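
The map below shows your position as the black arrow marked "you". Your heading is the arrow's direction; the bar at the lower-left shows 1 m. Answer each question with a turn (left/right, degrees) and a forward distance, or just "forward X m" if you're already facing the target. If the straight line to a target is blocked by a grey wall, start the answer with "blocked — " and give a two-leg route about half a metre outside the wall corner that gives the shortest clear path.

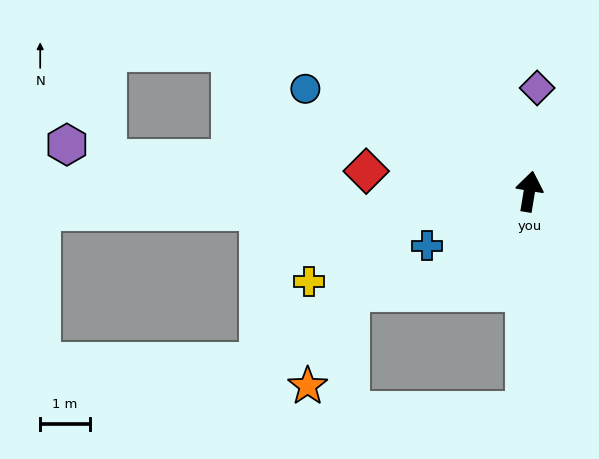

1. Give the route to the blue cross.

turn left 127°, forward 2.3 m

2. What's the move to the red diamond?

turn left 92°, forward 3.3 m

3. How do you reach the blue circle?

turn left 75°, forward 5.0 m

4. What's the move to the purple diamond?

turn left 5°, forward 2.1 m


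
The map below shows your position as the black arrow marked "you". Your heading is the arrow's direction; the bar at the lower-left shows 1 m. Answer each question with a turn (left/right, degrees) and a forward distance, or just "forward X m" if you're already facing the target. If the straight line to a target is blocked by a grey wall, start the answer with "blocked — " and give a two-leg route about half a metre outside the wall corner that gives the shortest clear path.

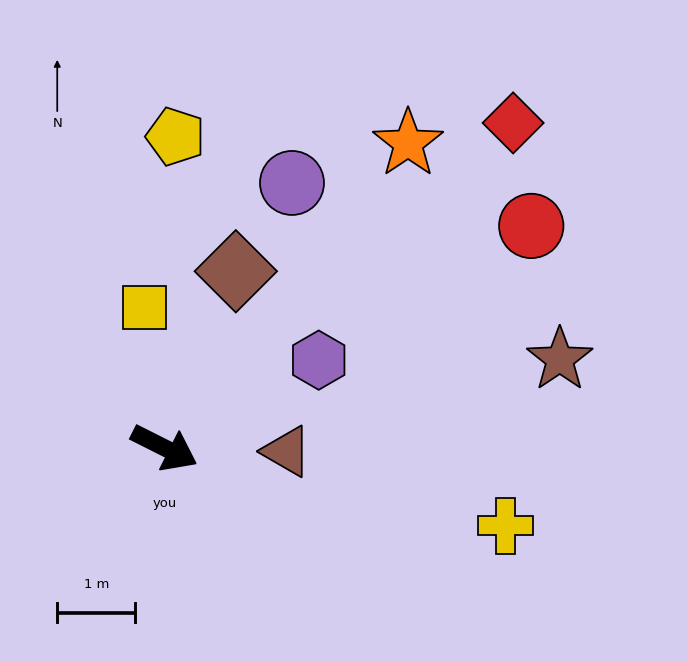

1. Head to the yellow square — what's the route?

turn left 125°, forward 1.8 m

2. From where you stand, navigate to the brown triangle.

turn left 25°, forward 1.6 m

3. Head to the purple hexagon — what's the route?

turn left 56°, forward 2.3 m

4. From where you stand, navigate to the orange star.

turn left 78°, forward 5.0 m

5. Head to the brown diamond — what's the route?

turn left 95°, forward 2.4 m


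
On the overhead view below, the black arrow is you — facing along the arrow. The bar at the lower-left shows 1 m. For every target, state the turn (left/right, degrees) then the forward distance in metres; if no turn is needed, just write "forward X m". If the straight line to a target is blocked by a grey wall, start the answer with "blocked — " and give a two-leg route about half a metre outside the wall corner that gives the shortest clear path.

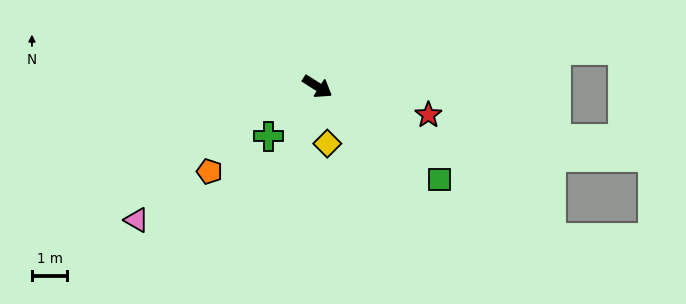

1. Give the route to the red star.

turn left 18°, forward 3.3 m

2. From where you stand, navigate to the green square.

turn right 5°, forward 4.4 m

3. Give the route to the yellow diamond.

turn right 48°, forward 1.6 m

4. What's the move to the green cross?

turn right 102°, forward 2.0 m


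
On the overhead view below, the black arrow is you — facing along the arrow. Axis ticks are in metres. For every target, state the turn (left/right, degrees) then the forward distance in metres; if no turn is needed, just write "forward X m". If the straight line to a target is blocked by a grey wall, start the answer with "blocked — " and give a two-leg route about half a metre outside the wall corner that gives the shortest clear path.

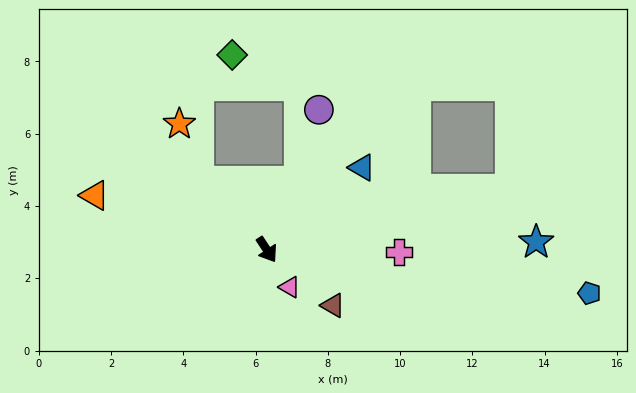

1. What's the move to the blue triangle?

turn left 97°, forward 3.5 m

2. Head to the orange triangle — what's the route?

turn right 141°, forward 5.0 m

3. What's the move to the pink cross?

turn left 56°, forward 3.7 m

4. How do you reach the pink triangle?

forward 1.2 m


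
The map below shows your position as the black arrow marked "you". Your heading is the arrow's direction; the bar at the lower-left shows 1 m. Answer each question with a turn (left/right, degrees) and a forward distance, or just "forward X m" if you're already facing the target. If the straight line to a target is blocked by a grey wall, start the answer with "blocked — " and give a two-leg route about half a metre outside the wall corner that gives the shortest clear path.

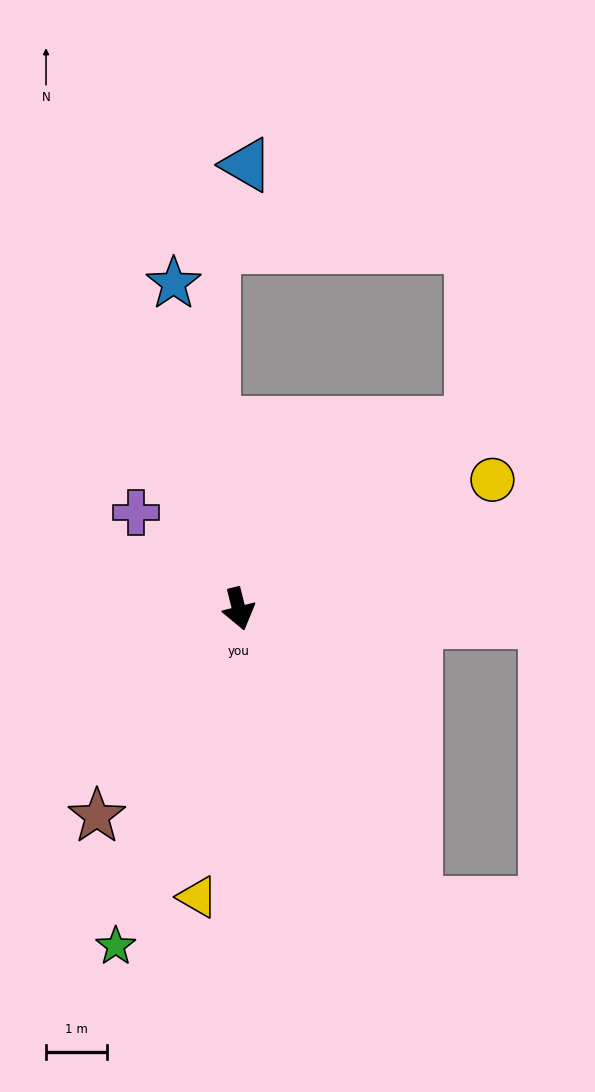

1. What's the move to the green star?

turn right 34°, forward 5.9 m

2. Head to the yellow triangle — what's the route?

turn right 22°, forward 4.8 m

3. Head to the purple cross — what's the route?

turn right 147°, forward 2.3 m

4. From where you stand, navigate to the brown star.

turn right 48°, forward 4.1 m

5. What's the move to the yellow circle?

turn left 103°, forward 4.7 m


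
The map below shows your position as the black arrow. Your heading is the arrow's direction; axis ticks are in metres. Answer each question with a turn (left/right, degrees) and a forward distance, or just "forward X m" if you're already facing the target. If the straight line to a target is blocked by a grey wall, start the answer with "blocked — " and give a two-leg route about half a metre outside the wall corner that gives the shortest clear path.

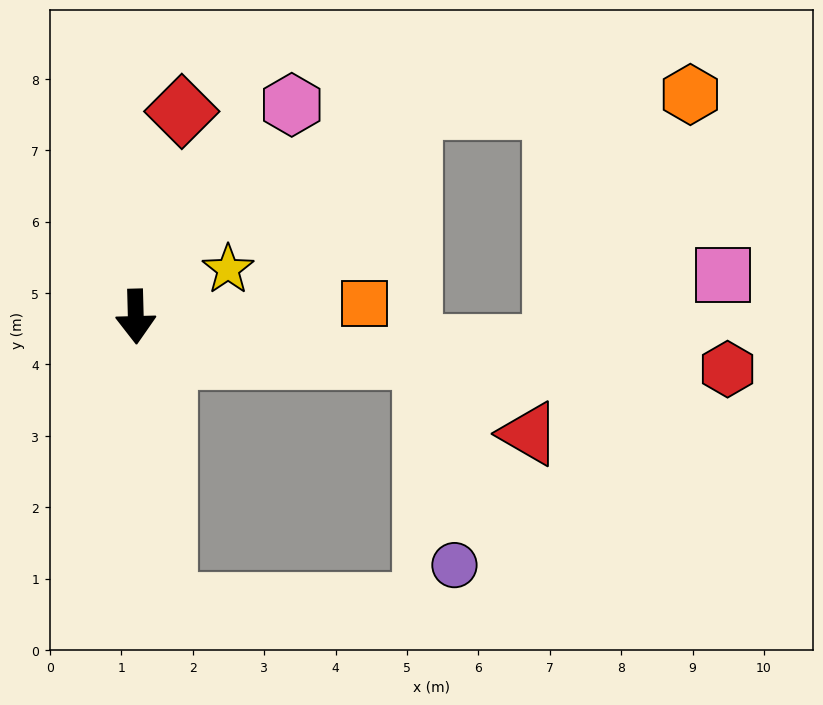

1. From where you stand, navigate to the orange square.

turn left 92°, forward 3.2 m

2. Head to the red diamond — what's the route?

turn left 166°, forward 2.9 m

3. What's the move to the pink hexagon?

turn left 142°, forward 3.7 m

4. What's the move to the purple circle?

blocked — turn left 80°, forward 4.1 m, then turn right 73°, forward 2.9 m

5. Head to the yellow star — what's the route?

turn left 116°, forward 1.5 m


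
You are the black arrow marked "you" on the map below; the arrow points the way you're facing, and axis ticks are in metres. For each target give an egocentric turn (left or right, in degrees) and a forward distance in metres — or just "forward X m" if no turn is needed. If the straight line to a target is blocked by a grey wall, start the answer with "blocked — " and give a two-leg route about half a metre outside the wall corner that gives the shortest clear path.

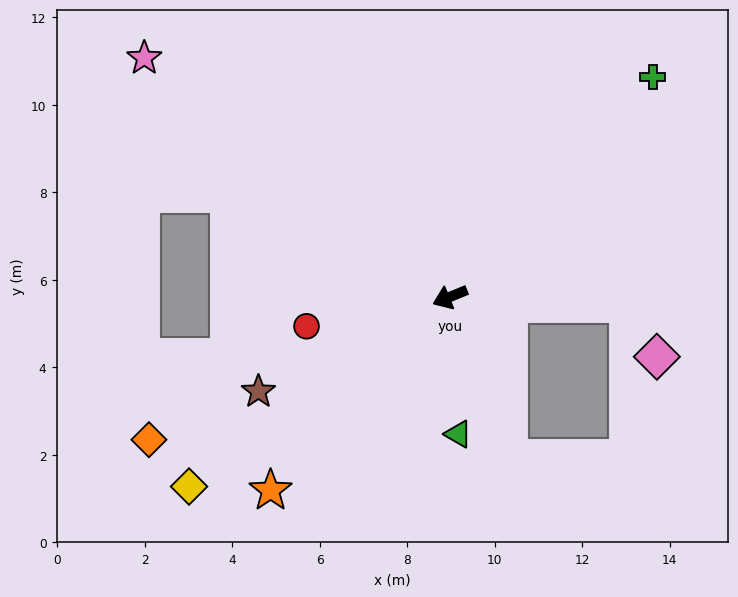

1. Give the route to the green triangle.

turn left 71°, forward 3.1 m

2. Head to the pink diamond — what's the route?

blocked — turn left 155°, forward 4.1 m, then turn right 58°, forward 1.4 m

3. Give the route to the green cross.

turn right 155°, forward 6.8 m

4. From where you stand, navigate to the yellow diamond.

turn left 14°, forward 7.4 m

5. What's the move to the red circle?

turn right 11°, forward 3.3 m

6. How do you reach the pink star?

turn right 60°, forward 8.9 m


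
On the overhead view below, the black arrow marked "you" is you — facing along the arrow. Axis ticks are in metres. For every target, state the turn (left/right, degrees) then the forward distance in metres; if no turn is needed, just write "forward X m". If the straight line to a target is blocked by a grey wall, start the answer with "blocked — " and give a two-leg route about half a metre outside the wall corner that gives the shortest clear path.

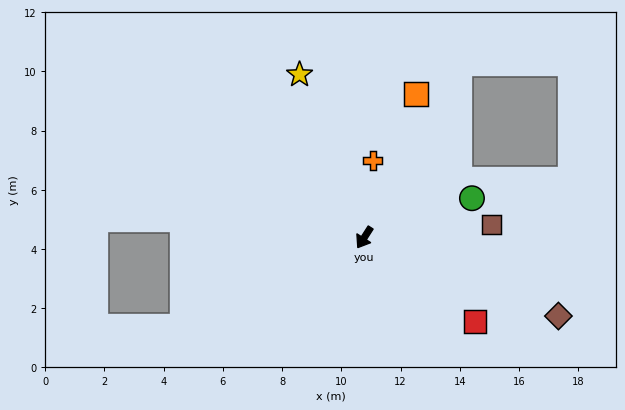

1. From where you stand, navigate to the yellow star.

turn right 126°, forward 5.9 m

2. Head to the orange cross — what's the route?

turn right 154°, forward 2.6 m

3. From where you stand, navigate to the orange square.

turn right 167°, forward 5.2 m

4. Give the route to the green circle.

turn left 143°, forward 3.9 m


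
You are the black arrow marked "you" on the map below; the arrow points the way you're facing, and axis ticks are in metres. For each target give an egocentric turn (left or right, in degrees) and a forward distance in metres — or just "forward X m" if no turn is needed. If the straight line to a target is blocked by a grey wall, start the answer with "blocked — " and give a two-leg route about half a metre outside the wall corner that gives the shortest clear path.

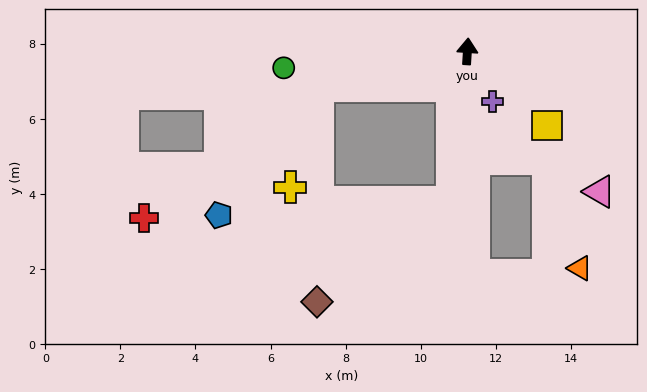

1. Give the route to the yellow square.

turn right 129°, forward 2.9 m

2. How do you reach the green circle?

turn left 99°, forward 4.9 m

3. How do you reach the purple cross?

turn right 150°, forward 1.5 m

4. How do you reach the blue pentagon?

blocked — turn left 107°, forward 4.1 m, then turn left 39°, forward 4.3 m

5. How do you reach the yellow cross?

blocked — turn left 107°, forward 4.1 m, then turn left 61°, forward 2.8 m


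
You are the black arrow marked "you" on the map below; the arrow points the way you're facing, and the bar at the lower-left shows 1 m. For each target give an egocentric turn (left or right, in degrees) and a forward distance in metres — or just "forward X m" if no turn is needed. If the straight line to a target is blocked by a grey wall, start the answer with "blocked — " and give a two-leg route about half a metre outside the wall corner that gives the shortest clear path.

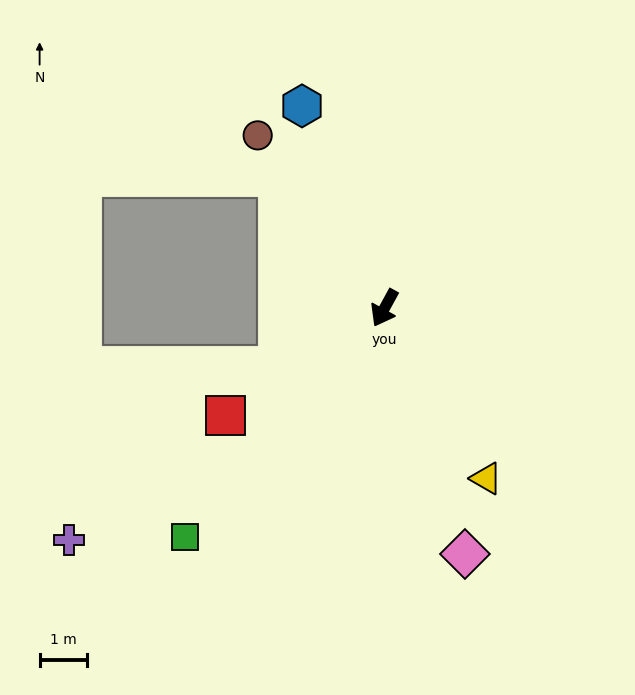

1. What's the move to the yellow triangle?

turn left 60°, forward 4.2 m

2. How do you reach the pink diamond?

turn left 47°, forward 5.4 m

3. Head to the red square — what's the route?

turn right 27°, forward 4.0 m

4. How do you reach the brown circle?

turn right 115°, forward 4.5 m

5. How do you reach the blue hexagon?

turn right 129°, forward 4.6 m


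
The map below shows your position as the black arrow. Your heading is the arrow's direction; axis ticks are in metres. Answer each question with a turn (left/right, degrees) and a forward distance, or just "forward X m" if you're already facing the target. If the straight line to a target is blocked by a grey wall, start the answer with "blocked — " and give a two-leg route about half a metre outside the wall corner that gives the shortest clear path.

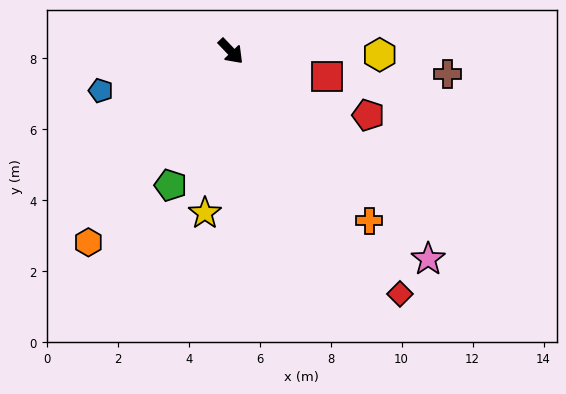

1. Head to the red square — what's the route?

turn left 32°, forward 2.8 m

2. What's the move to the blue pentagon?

turn right 117°, forward 3.8 m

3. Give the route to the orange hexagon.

turn right 80°, forward 6.7 m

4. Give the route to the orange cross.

turn right 4°, forward 6.2 m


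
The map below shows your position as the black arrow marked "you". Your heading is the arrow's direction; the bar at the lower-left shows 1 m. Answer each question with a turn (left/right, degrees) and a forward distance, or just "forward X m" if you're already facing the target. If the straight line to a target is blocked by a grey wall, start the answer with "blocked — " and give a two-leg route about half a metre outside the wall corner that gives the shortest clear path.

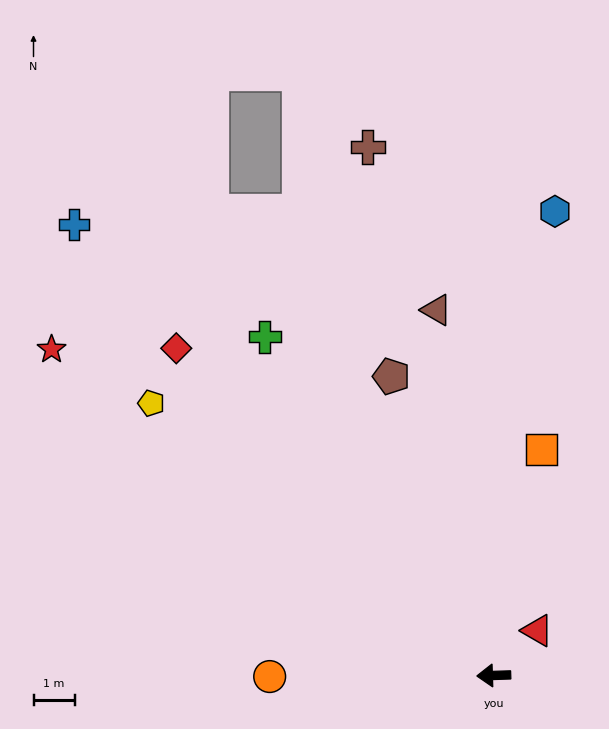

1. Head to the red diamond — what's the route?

turn right 48°, forward 11.1 m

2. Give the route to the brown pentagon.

turn right 73°, forward 7.7 m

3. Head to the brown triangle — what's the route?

turn right 83°, forward 9.0 m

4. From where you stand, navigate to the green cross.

turn right 58°, forward 10.0 m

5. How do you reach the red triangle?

turn right 136°, forward 1.5 m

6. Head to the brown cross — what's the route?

turn right 78°, forward 13.2 m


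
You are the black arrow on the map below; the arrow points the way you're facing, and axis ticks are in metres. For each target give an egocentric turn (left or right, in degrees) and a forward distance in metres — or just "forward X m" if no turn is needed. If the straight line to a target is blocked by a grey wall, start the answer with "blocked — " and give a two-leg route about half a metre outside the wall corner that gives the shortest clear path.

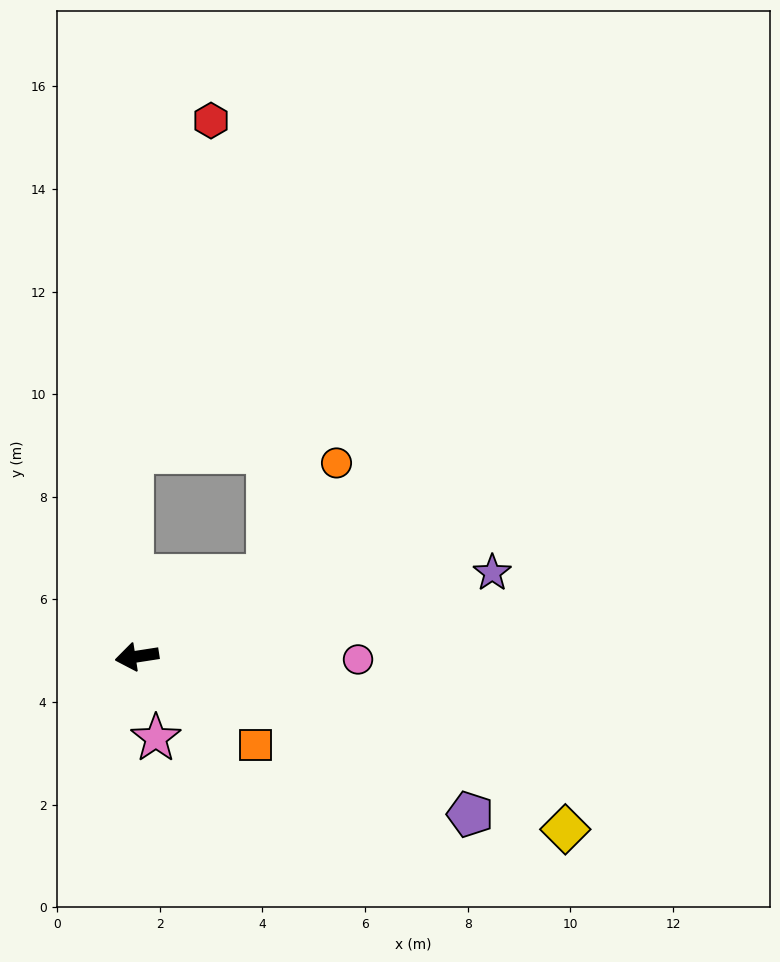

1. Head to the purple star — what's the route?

turn right 176°, forward 7.1 m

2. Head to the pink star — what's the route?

turn left 94°, forward 1.6 m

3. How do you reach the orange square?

turn left 135°, forward 2.9 m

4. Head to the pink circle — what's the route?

turn left 170°, forward 4.3 m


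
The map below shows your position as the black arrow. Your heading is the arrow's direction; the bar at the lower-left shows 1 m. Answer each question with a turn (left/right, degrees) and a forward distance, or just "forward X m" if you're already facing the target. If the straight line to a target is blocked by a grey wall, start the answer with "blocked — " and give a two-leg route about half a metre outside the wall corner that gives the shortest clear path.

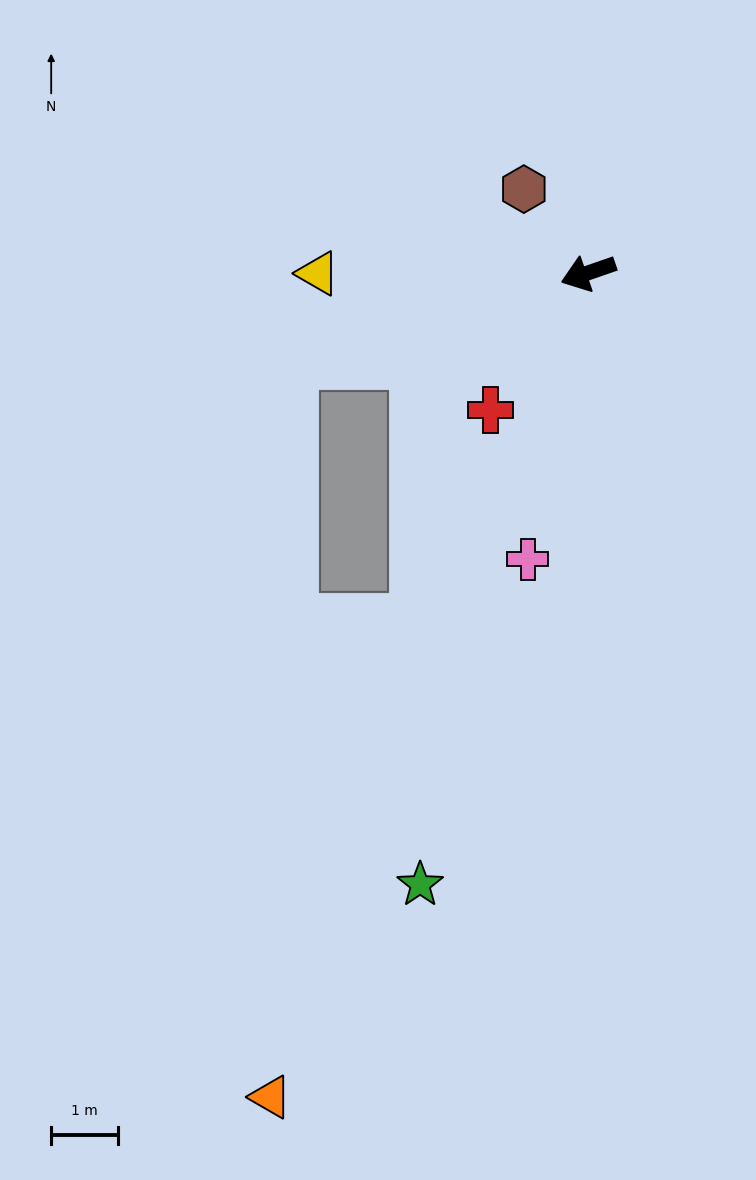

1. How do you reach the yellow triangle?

turn right 19°, forward 4.0 m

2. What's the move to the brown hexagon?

turn right 72°, forward 1.6 m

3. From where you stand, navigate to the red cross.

turn left 35°, forward 2.5 m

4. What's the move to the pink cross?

turn left 59°, forward 4.4 m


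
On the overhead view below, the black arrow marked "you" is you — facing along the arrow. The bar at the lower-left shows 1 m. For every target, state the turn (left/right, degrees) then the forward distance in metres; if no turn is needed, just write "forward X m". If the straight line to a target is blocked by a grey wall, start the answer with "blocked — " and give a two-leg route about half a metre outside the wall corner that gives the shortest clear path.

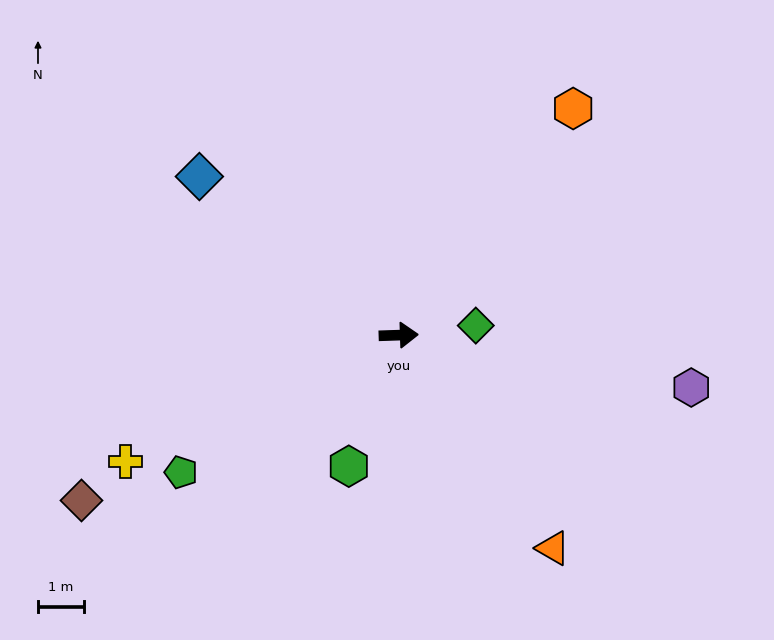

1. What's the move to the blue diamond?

turn left 140°, forward 5.6 m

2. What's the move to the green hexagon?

turn right 113°, forward 3.1 m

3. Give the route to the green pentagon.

turn right 150°, forward 5.6 m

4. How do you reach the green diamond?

turn left 5°, forward 1.7 m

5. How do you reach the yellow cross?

turn right 157°, forward 6.6 m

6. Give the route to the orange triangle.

turn right 56°, forward 5.7 m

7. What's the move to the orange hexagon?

turn left 51°, forward 6.2 m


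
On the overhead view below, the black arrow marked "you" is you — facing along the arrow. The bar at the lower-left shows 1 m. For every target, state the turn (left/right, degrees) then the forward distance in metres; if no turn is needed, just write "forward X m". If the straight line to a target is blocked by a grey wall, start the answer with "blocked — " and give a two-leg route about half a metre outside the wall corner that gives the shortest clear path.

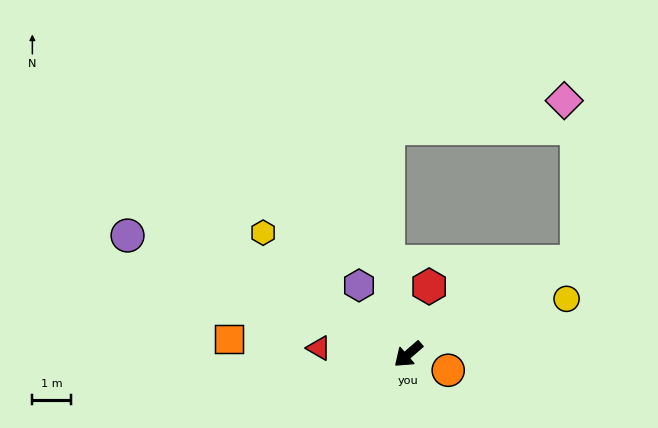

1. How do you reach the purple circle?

turn right 64°, forward 7.8 m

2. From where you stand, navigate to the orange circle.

turn left 117°, forward 1.1 m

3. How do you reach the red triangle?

turn right 45°, forward 2.3 m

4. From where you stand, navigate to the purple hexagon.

turn right 95°, forward 2.2 m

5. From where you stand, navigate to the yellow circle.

turn left 158°, forward 4.3 m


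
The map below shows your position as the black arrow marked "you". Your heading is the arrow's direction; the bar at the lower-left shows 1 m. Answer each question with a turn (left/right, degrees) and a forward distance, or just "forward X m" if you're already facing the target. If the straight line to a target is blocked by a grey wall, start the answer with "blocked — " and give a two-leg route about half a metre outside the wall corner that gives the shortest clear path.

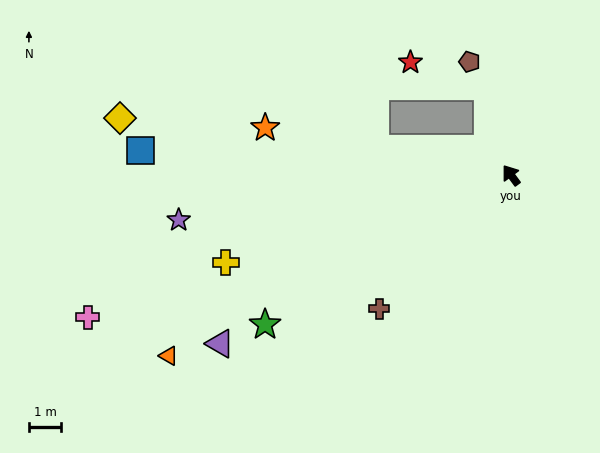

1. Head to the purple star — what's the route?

turn left 61°, forward 10.4 m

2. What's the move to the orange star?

turn left 43°, forward 7.8 m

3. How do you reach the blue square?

turn left 50°, forward 11.5 m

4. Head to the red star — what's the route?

blocked — turn right 21°, forward 2.8 m, then turn left 57°, forward 2.5 m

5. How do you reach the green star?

turn left 85°, forward 8.9 m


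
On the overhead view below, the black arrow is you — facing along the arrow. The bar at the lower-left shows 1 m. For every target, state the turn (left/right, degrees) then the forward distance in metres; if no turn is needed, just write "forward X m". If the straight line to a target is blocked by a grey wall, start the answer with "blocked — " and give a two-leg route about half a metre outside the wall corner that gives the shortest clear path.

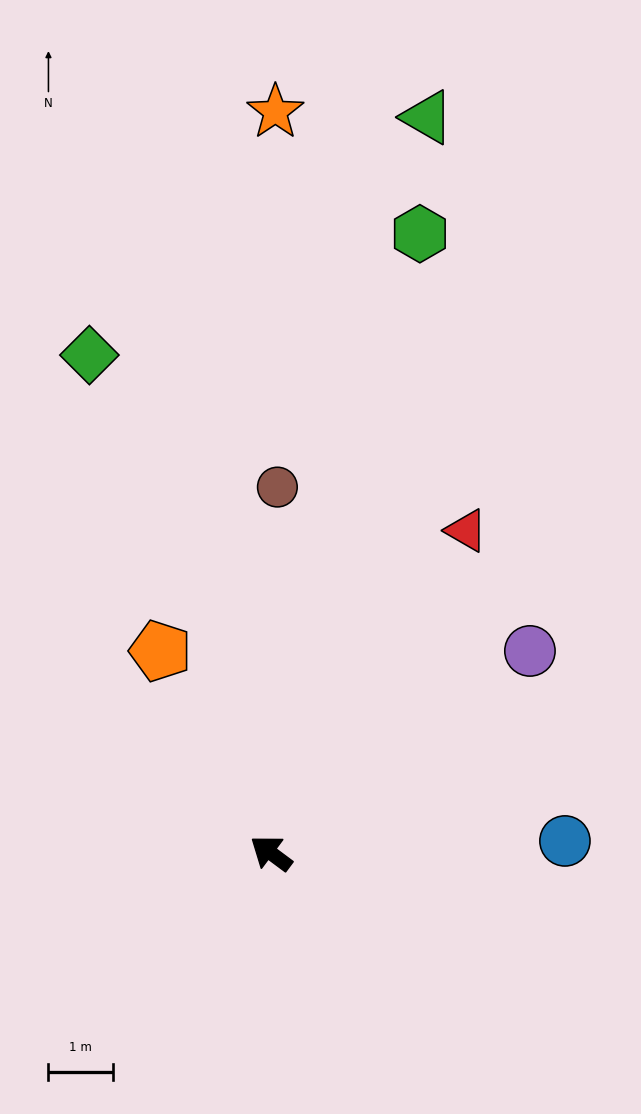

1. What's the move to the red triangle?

turn right 85°, forward 5.8 m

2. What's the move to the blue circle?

turn right 141°, forward 4.5 m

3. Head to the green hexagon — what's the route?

turn right 67°, forward 9.8 m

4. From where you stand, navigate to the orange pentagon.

turn right 25°, forward 3.5 m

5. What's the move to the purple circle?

turn right 105°, forward 5.1 m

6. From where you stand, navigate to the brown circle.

turn right 54°, forward 5.6 m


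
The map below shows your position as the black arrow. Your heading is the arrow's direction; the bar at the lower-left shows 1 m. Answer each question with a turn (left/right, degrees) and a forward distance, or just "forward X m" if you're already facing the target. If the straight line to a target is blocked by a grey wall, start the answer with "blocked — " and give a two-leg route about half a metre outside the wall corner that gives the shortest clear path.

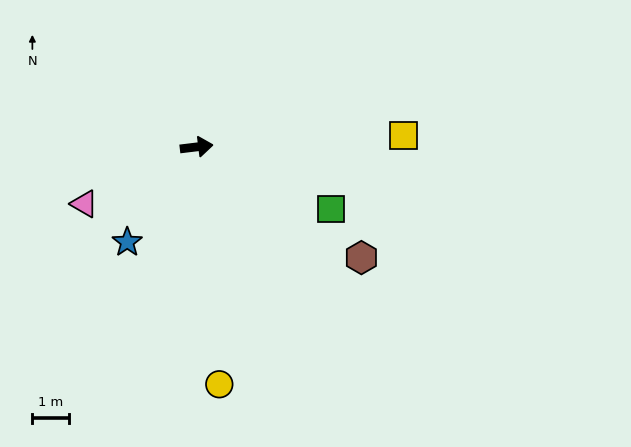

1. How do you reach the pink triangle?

turn right 160°, forward 3.4 m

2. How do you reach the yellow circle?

turn right 91°, forward 6.5 m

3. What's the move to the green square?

turn right 32°, forward 4.0 m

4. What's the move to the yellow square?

turn right 4°, forward 5.6 m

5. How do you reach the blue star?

turn right 133°, forward 3.2 m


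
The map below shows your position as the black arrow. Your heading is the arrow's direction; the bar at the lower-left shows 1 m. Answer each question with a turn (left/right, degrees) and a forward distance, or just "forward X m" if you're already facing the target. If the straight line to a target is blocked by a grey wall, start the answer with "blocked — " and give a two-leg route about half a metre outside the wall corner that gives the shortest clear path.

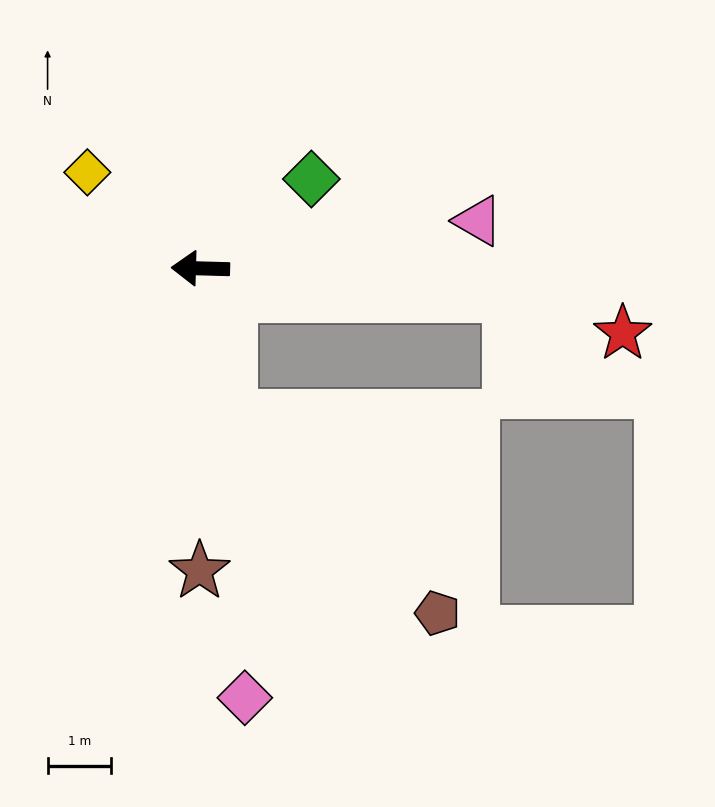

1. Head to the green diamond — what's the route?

turn right 140°, forward 2.3 m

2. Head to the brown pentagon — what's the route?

blocked — turn left 103°, forward 2.4 m, then turn left 35°, forward 4.5 m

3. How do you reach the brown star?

turn left 91°, forward 4.8 m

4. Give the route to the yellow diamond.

turn right 39°, forward 2.3 m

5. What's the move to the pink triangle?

turn right 169°, forward 4.4 m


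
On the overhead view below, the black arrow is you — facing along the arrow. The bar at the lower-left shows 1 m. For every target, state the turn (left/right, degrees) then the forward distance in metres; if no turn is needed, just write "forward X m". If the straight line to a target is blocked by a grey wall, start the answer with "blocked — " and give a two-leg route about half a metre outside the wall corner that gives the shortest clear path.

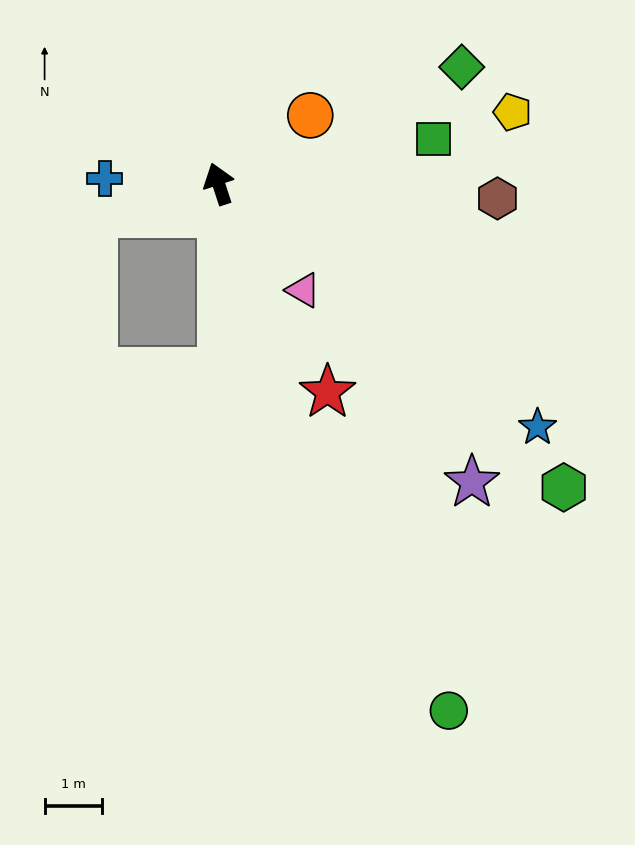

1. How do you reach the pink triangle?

turn right 160°, forward 2.4 m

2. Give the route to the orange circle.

turn right 71°, forward 2.0 m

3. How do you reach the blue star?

turn right 145°, forward 7.0 m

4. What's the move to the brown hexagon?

turn right 111°, forward 4.9 m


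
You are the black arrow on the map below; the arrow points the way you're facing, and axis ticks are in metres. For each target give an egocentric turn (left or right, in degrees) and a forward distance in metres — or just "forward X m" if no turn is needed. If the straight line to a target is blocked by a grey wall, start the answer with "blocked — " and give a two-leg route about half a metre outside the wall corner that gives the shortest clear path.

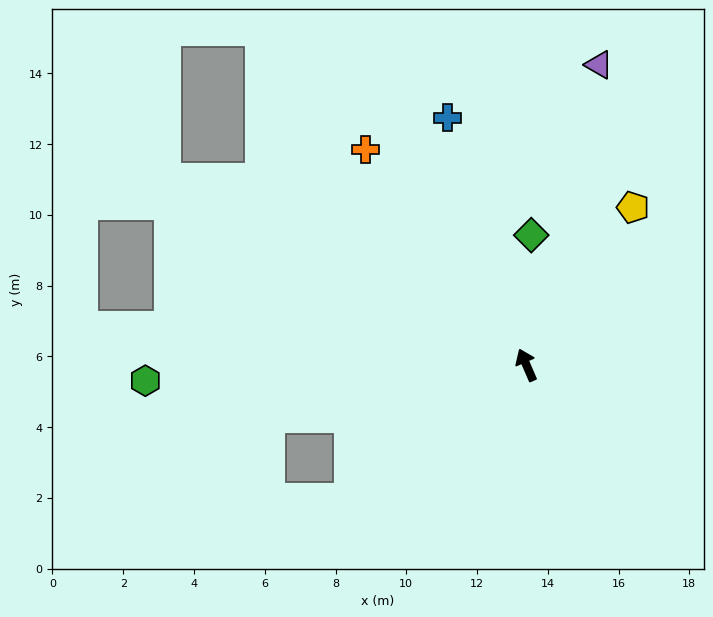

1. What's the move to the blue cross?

turn right 6°, forward 7.3 m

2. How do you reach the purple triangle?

turn right 37°, forward 8.7 m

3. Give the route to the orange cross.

turn left 13°, forward 7.6 m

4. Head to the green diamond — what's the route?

turn right 26°, forward 3.7 m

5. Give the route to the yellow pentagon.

turn right 58°, forward 5.4 m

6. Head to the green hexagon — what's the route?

turn left 69°, forward 10.8 m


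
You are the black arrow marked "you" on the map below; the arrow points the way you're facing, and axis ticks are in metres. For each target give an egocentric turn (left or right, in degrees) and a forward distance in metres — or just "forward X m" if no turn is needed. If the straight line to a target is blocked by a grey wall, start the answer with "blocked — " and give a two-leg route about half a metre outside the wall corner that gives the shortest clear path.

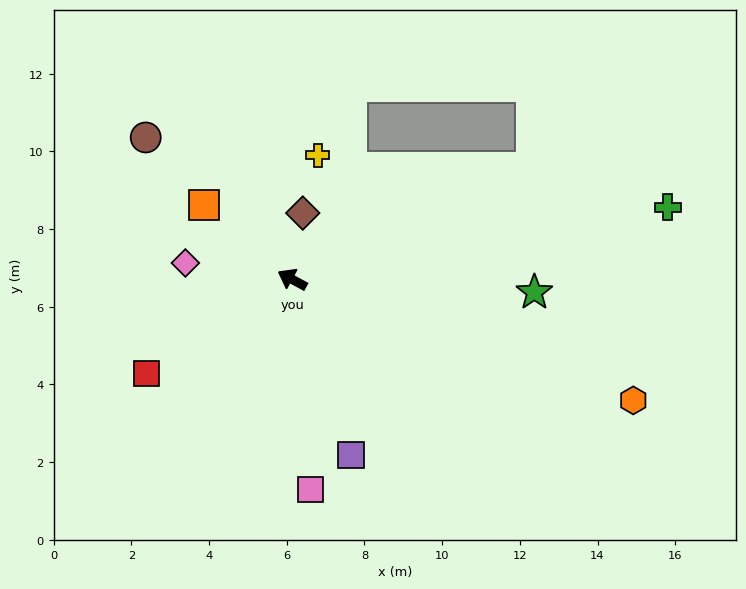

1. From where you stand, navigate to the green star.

turn right 155°, forward 6.2 m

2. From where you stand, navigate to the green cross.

turn right 141°, forward 9.8 m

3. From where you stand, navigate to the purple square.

turn left 137°, forward 4.8 m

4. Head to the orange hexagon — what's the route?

turn right 171°, forward 9.3 m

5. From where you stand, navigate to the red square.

turn left 61°, forward 4.5 m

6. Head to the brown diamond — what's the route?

turn right 71°, forward 1.7 m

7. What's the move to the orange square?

turn right 12°, forward 3.0 m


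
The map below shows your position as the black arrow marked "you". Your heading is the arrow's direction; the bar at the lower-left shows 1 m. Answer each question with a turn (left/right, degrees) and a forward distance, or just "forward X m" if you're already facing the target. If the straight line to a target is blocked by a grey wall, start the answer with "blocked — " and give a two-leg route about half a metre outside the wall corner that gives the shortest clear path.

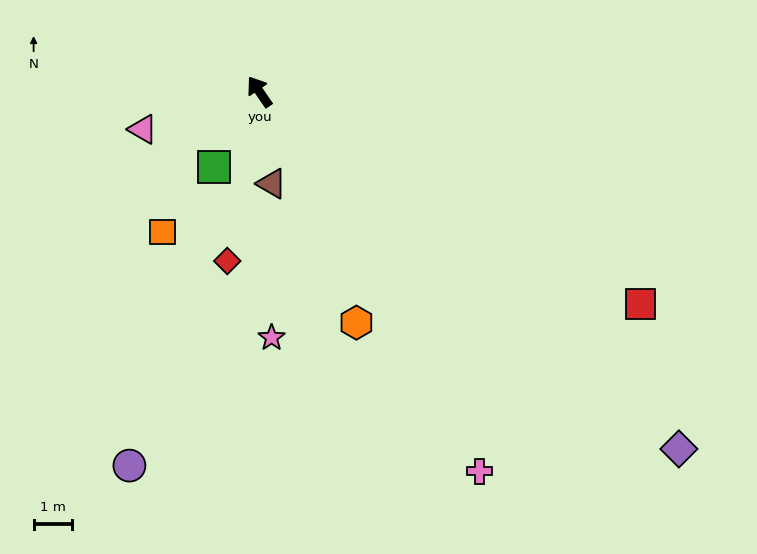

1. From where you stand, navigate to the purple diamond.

turn right 165°, forward 14.4 m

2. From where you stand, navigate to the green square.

turn left 114°, forward 2.3 m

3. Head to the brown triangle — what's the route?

turn left 153°, forward 2.4 m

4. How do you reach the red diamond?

turn left 135°, forward 4.5 m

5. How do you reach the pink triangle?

turn left 73°, forward 3.2 m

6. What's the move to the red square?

turn right 154°, forward 11.4 m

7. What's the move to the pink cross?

turn left 176°, forward 11.5 m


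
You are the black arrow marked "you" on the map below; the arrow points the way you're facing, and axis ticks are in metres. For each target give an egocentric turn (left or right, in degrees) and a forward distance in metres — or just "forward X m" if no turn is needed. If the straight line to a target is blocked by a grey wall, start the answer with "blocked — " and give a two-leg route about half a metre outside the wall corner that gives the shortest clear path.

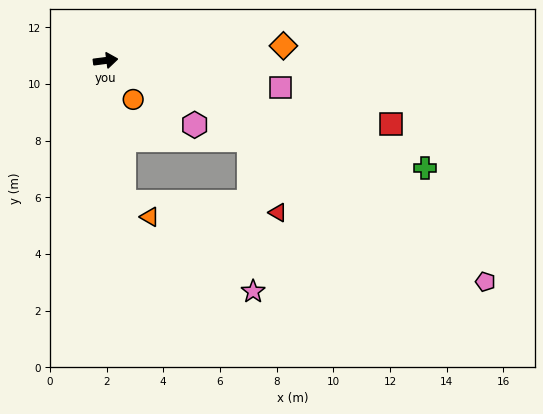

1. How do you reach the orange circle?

turn right 62°, forward 1.7 m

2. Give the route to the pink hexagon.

turn right 43°, forward 3.9 m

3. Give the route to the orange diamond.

turn right 3°, forward 6.3 m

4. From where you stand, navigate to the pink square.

turn right 16°, forward 6.2 m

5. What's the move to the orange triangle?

blocked — turn right 90°, forward 5.0 m, then turn left 53°, forward 1.0 m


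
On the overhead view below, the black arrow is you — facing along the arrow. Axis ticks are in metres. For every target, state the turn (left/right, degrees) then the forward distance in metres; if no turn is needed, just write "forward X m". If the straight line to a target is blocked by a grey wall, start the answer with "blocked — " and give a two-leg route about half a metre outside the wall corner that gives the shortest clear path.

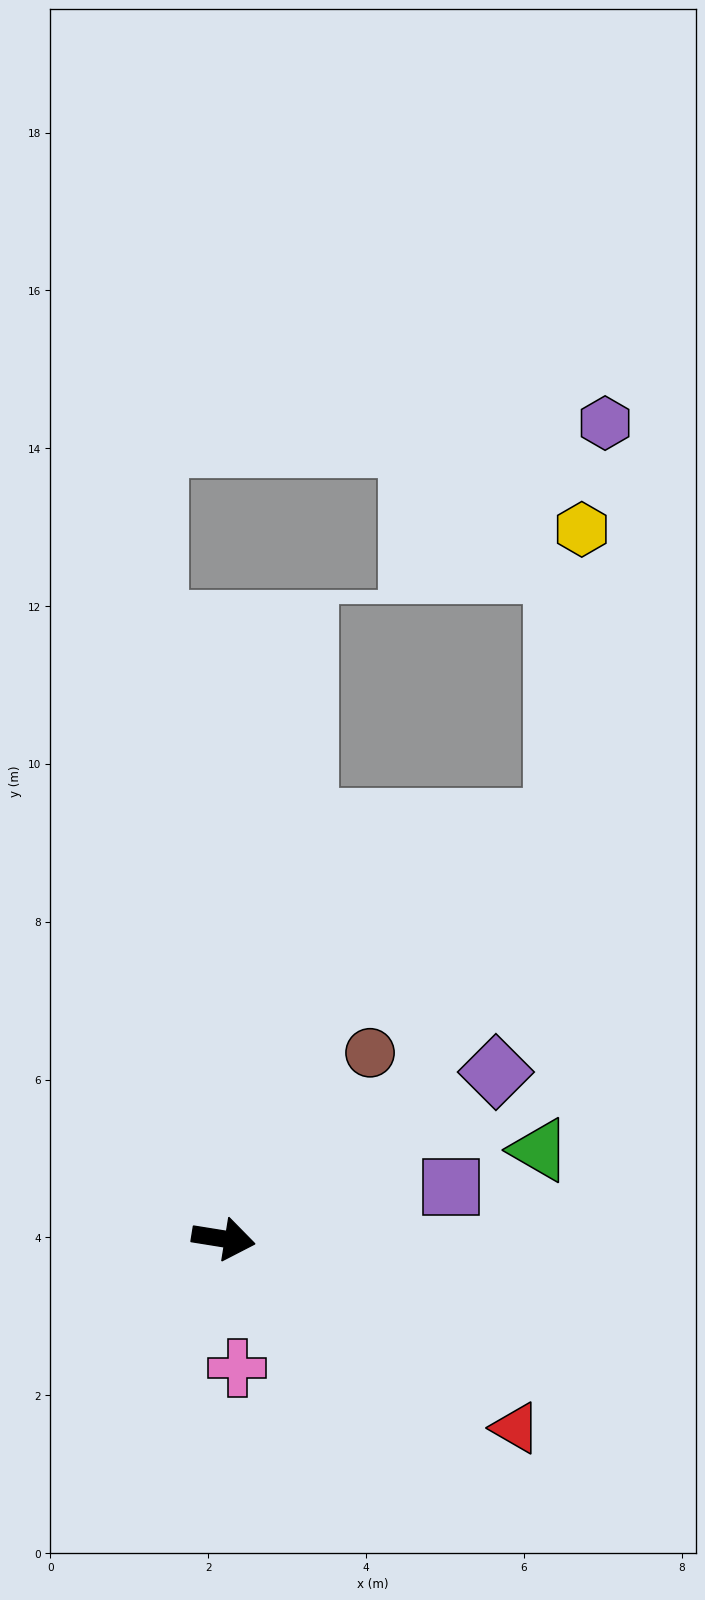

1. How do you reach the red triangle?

turn right 24°, forward 4.4 m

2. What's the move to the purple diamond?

turn left 41°, forward 4.0 m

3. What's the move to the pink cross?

turn right 75°, forward 1.6 m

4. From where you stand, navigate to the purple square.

turn left 22°, forward 3.0 m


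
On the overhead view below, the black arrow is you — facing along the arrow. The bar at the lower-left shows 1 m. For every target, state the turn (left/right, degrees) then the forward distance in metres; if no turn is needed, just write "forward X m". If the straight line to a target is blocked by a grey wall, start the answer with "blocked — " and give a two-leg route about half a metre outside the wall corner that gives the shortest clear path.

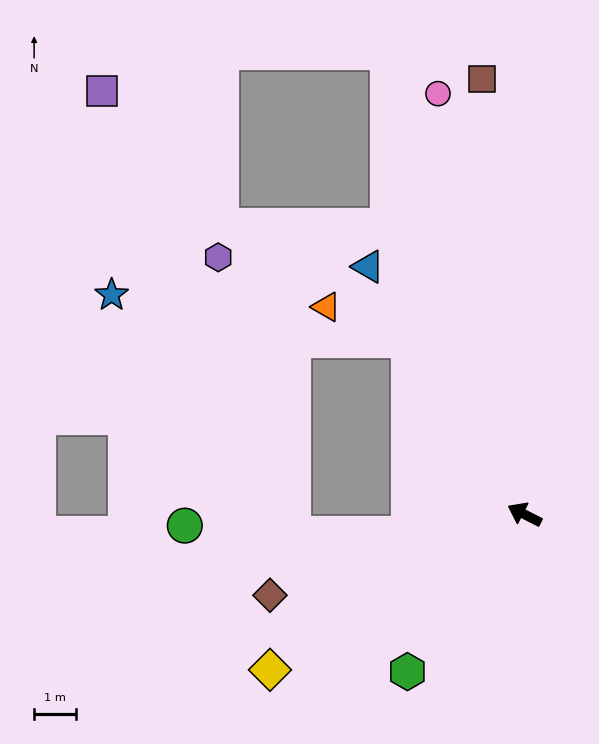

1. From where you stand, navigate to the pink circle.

turn right 51°, forward 10.3 m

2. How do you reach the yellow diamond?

turn left 58°, forward 7.2 m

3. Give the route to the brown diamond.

turn left 45°, forward 6.4 m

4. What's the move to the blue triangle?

turn right 31°, forward 7.0 m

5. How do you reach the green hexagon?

turn left 80°, forward 4.7 m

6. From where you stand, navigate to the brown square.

turn right 57°, forward 10.5 m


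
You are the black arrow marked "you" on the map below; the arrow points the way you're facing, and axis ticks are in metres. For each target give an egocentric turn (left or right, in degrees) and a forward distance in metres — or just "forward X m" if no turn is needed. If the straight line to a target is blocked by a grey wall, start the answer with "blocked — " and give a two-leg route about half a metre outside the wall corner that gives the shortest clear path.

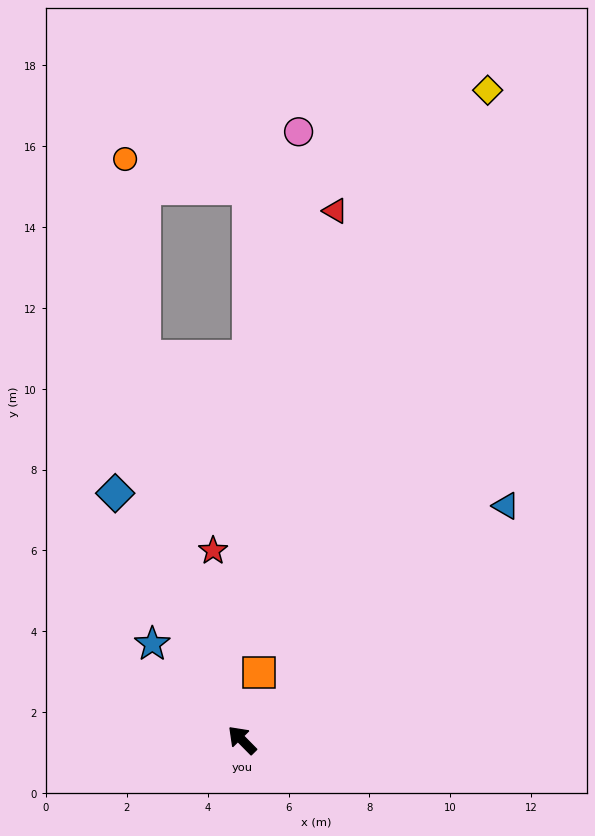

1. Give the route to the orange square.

turn right 59°, forward 1.7 m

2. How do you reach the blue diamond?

turn right 17°, forward 6.9 m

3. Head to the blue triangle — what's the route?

turn right 93°, forward 8.7 m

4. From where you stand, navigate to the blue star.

forward 3.3 m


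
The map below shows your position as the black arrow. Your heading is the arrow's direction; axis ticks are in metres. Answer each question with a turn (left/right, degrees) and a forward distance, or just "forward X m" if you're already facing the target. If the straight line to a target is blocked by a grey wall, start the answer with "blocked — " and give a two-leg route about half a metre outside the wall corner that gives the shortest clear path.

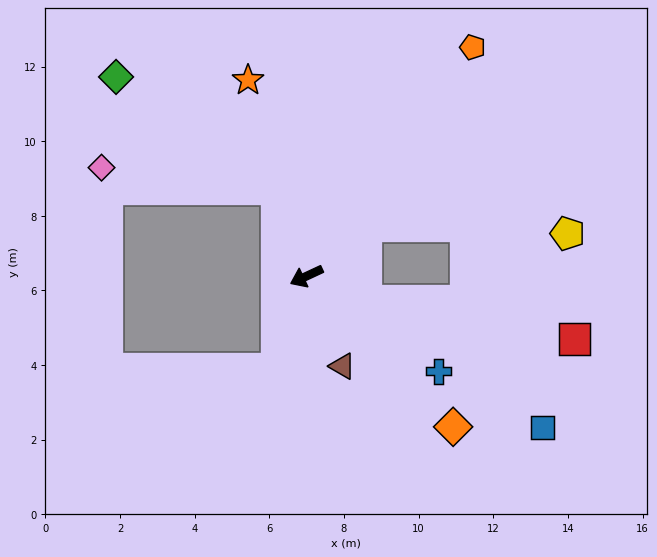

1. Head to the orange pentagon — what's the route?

turn right 151°, forward 7.6 m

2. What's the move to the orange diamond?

turn left 109°, forward 5.6 m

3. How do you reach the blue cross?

turn left 119°, forward 4.4 m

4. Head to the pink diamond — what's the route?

blocked — turn right 96°, forward 2.5 m, then turn left 64°, forward 4.7 m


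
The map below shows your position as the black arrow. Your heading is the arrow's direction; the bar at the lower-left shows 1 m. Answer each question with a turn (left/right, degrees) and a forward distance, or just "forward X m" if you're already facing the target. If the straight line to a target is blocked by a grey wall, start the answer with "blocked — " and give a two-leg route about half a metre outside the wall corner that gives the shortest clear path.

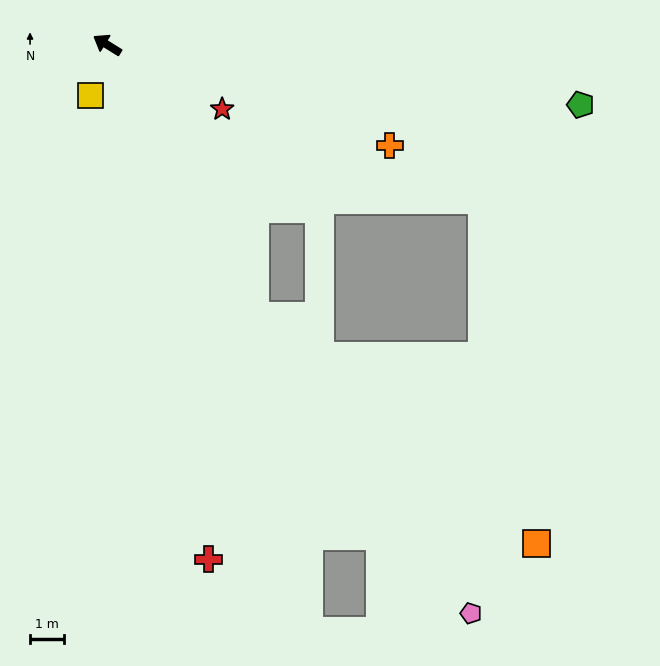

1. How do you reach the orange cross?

turn right 168°, forward 9.0 m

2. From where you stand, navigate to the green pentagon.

turn right 155°, forward 14.2 m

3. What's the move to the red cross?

turn left 133°, forward 15.6 m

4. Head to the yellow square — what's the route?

turn left 103°, forward 1.6 m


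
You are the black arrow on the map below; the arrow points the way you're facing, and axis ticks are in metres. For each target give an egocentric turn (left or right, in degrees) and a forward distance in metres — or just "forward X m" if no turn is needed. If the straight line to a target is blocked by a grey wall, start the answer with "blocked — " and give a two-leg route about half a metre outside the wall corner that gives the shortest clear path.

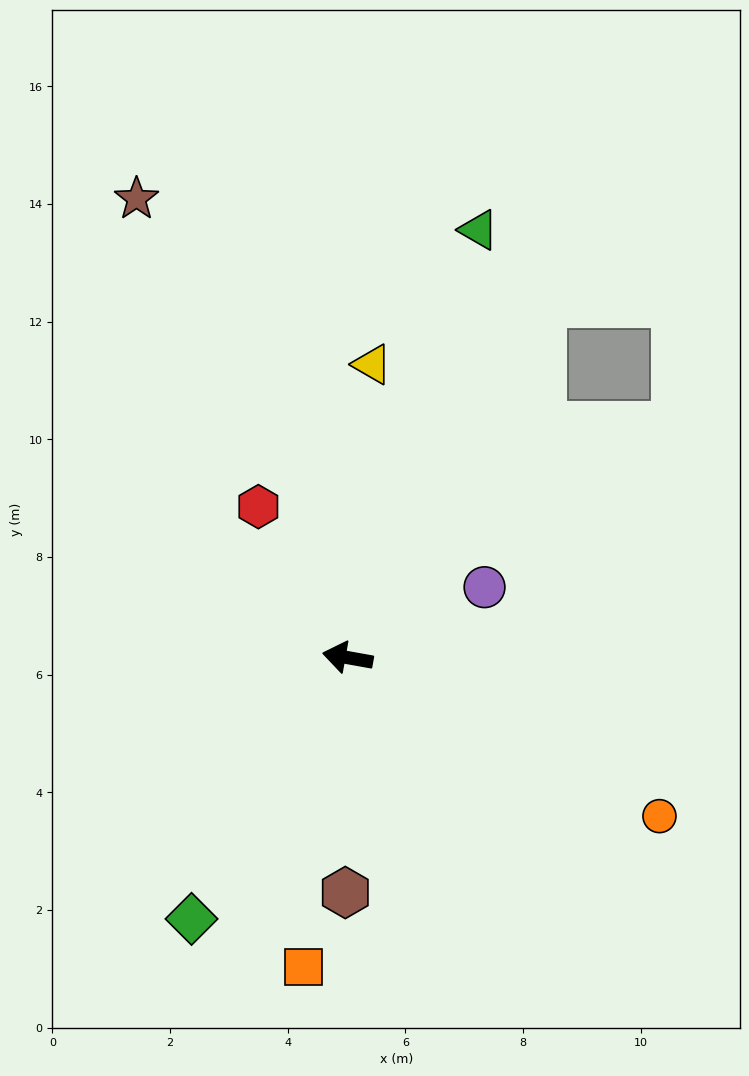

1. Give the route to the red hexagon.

turn right 49°, forward 3.0 m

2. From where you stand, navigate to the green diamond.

turn left 69°, forward 5.2 m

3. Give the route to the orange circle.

turn left 163°, forward 5.9 m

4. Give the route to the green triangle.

turn right 97°, forward 7.6 m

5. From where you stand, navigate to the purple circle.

turn right 143°, forward 2.6 m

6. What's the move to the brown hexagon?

turn left 100°, forward 4.0 m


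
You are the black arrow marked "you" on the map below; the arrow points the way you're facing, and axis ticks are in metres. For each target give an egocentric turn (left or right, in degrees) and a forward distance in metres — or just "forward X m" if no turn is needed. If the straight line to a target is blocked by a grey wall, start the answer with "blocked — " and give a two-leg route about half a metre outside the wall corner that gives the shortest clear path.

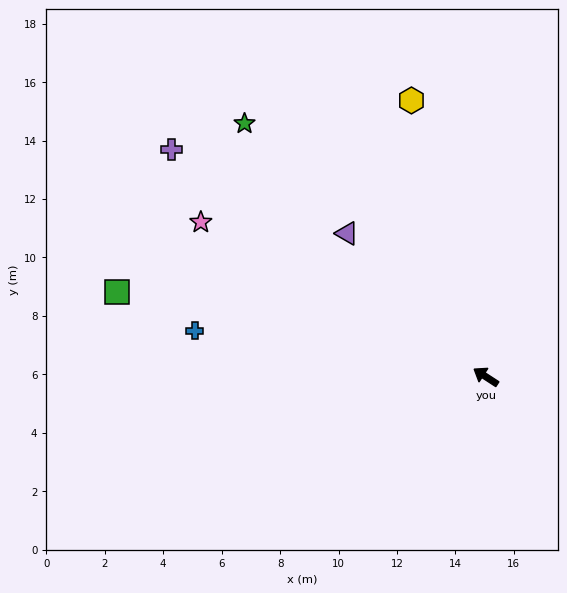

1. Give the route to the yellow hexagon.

turn right 42°, forward 9.8 m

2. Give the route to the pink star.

turn left 5°, forward 11.1 m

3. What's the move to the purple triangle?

turn right 13°, forward 6.8 m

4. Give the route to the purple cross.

turn right 3°, forward 13.3 m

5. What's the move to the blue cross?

turn left 24°, forward 10.1 m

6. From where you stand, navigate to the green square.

turn left 20°, forward 12.9 m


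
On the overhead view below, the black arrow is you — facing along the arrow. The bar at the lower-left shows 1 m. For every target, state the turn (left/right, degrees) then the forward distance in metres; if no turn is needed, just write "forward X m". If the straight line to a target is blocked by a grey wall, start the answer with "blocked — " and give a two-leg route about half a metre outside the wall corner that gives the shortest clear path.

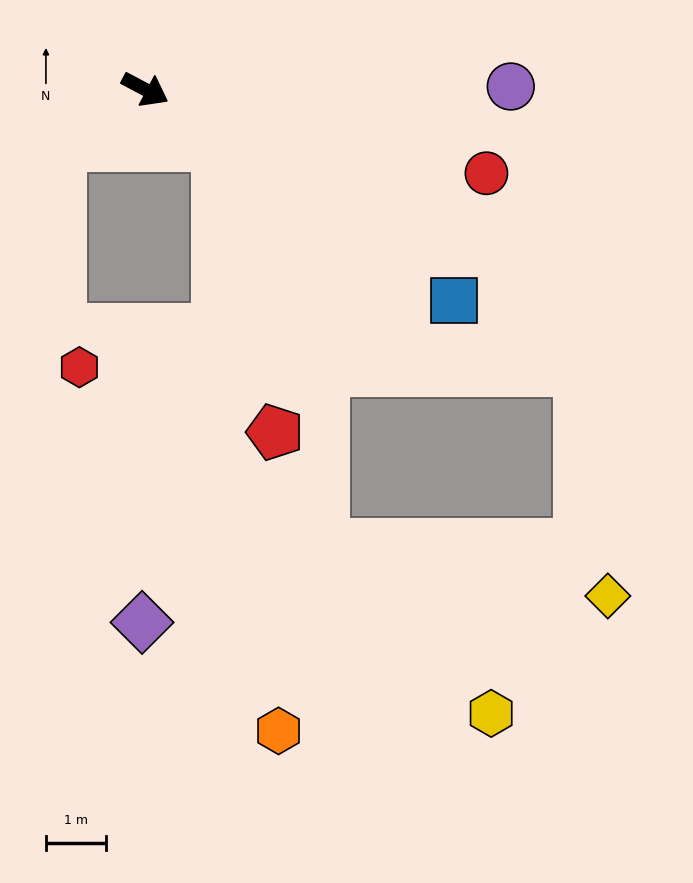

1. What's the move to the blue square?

turn right 6°, forward 6.2 m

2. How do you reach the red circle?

turn left 14°, forward 5.9 m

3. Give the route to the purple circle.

turn left 28°, forward 6.1 m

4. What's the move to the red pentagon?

blocked — turn right 10°, forward 1.5 m, then turn right 41°, forward 4.9 m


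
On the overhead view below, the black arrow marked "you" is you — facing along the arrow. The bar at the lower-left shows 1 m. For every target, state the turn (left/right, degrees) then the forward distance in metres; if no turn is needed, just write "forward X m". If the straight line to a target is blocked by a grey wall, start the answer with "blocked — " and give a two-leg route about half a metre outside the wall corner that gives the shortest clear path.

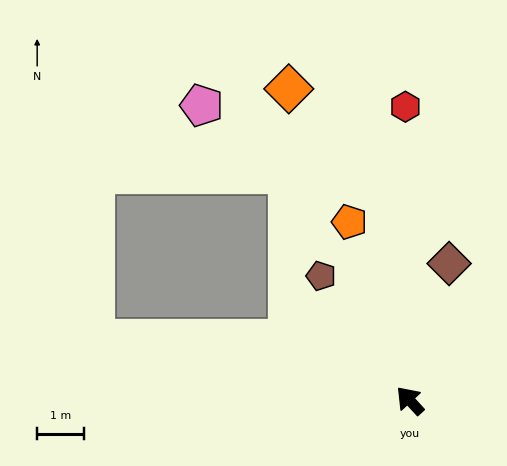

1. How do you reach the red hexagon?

turn right 42°, forward 6.2 m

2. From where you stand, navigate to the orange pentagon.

turn right 24°, forward 4.0 m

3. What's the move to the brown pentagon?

turn right 7°, forward 3.2 m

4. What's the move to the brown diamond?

turn right 59°, forward 3.0 m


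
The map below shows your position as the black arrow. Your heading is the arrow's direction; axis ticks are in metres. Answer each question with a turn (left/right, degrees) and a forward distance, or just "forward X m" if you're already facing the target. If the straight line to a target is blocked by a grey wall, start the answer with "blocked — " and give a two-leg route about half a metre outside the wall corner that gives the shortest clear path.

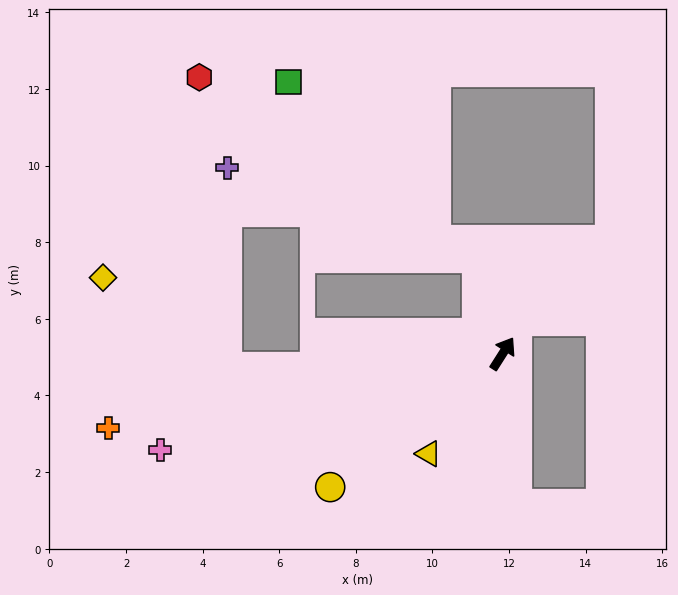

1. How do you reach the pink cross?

turn left 138°, forward 9.3 m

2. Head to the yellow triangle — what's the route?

turn left 176°, forward 3.3 m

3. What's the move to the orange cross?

turn left 133°, forward 10.5 m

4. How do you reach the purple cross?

blocked — turn left 47°, forward 2.6 m, then turn left 56°, forward 6.9 m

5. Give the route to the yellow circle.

turn left 160°, forward 5.7 m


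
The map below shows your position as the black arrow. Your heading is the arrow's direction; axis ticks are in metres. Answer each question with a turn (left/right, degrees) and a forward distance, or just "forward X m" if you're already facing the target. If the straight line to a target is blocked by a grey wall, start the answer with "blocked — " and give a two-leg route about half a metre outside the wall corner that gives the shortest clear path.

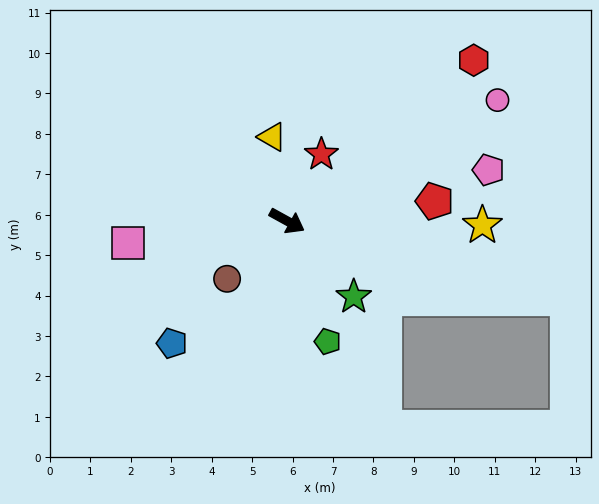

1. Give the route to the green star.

turn right 20°, forward 2.5 m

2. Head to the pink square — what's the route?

turn right 143°, forward 4.0 m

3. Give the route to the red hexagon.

turn left 70°, forward 6.1 m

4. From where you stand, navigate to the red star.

turn left 92°, forward 1.9 m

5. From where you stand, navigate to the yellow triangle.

turn left 129°, forward 2.1 m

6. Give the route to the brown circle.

turn right 107°, forward 2.1 m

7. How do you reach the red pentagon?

turn left 36°, forward 3.7 m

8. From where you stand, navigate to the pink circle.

turn left 59°, forward 6.0 m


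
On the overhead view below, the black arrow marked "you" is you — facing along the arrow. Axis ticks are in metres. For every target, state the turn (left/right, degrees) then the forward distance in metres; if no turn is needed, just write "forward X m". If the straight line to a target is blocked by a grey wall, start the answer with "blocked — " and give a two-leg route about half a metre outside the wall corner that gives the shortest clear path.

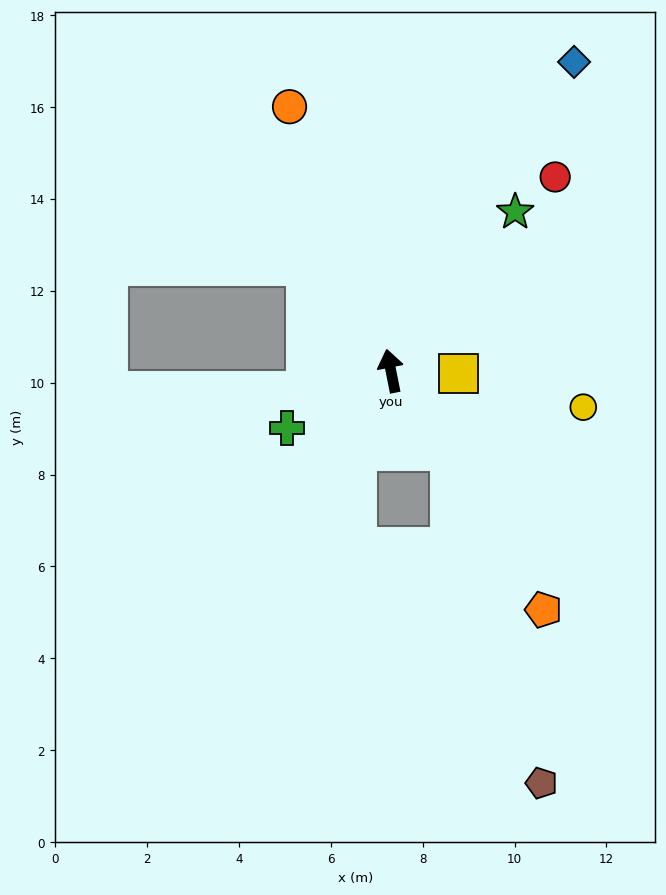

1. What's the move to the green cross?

turn left 108°, forward 2.6 m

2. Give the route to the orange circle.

turn left 10°, forward 6.2 m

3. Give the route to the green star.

turn right 49°, forward 4.4 m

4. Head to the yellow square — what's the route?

turn right 104°, forward 1.5 m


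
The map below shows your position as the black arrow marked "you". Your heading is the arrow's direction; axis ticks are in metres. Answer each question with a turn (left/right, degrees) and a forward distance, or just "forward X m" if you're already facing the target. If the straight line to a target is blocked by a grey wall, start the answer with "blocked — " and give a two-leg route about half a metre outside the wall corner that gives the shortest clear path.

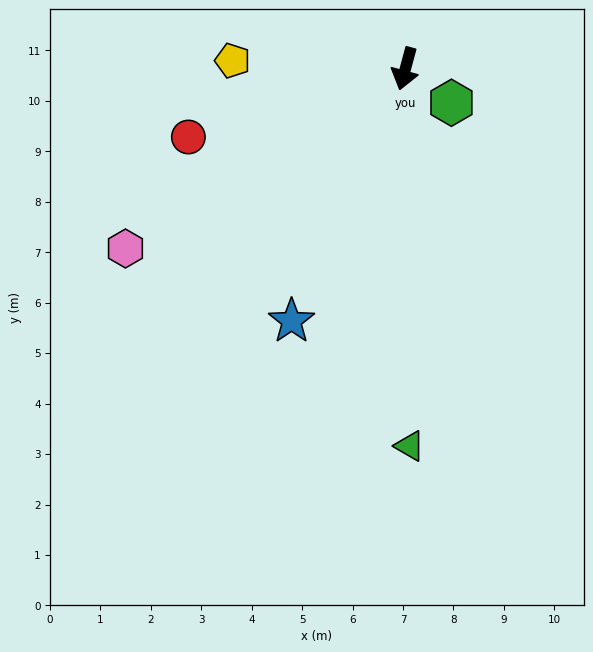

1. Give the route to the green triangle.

turn left 16°, forward 7.5 m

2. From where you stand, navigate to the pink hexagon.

turn right 42°, forward 6.6 m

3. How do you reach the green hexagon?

turn left 69°, forward 1.1 m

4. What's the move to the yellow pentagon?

turn right 78°, forward 3.4 m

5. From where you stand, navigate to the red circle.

turn right 57°, forward 4.5 m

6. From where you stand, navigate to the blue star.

turn right 9°, forward 5.5 m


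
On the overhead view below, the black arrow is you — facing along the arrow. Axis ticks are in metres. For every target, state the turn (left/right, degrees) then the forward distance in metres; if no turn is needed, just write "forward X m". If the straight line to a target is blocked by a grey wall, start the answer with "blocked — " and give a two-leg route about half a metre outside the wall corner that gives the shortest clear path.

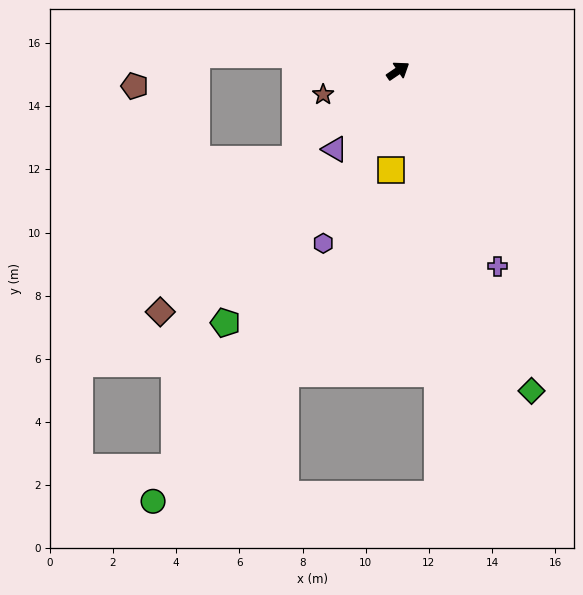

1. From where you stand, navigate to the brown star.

turn left 163°, forward 2.5 m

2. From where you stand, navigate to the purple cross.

turn right 97°, forward 6.9 m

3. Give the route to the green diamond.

turn right 102°, forward 11.0 m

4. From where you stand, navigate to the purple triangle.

turn right 163°, forward 3.2 m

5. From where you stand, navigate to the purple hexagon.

turn right 148°, forward 6.0 m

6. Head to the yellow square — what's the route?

turn right 128°, forward 3.2 m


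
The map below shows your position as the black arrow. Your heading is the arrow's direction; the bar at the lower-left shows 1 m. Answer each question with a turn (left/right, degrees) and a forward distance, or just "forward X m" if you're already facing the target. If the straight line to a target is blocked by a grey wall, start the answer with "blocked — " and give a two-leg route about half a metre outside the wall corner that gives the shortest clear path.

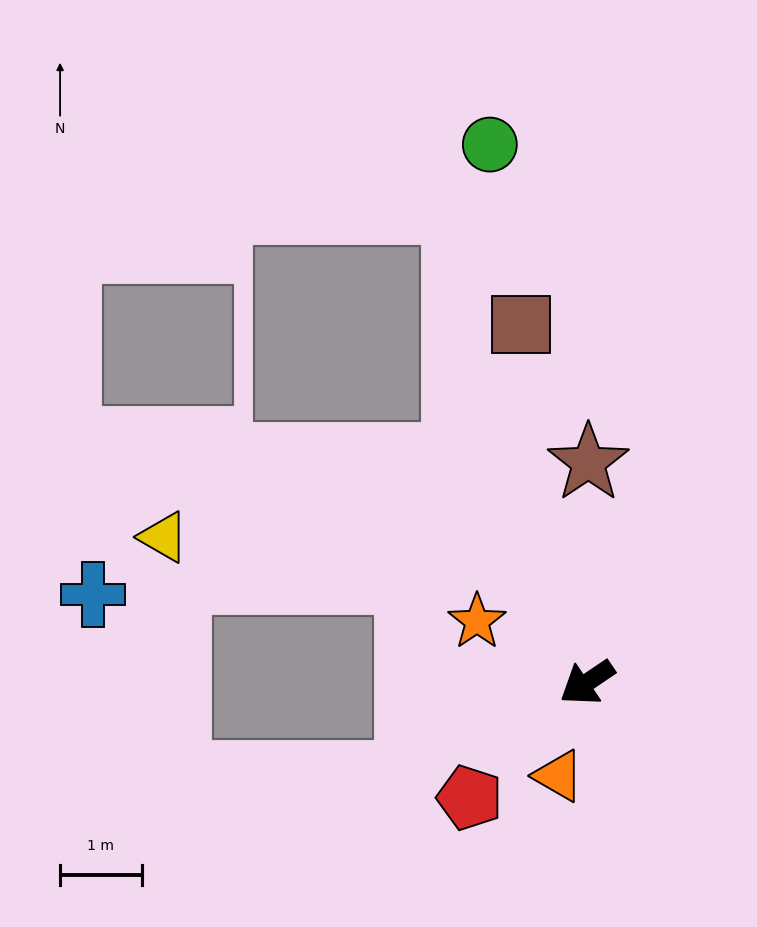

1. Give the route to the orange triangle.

turn left 39°, forward 1.2 m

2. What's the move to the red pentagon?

turn left 10°, forward 2.0 m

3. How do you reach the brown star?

turn right 124°, forward 2.7 m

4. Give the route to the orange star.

turn right 63°, forward 1.5 m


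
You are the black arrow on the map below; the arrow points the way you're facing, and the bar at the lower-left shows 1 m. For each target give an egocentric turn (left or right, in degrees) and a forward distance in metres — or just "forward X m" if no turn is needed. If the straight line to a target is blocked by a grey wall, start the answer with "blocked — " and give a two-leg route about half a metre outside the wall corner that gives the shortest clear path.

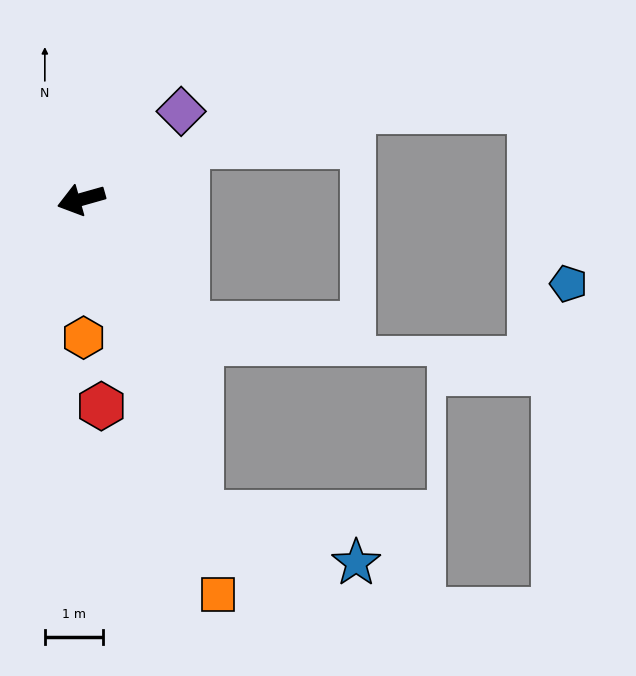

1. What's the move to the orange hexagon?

turn left 75°, forward 2.4 m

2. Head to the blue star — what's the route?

blocked — turn left 95°, forward 5.8 m, then turn left 52°, forward 2.8 m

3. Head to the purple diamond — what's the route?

turn right 154°, forward 2.3 m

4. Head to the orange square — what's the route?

turn left 93°, forward 7.2 m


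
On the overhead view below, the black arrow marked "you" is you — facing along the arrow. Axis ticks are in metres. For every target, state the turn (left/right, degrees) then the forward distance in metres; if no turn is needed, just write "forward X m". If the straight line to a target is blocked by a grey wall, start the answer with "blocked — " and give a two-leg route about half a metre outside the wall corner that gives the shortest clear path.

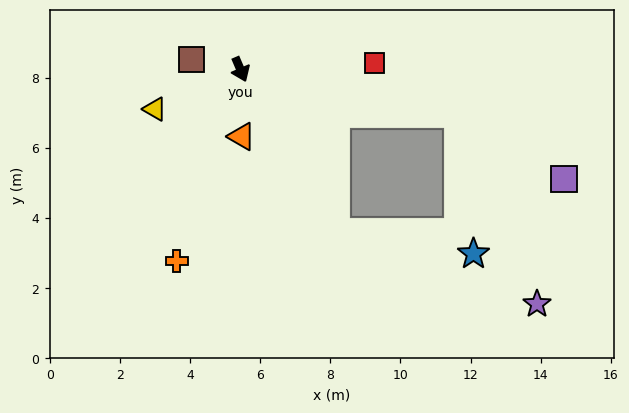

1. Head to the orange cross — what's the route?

turn right 42°, forward 5.8 m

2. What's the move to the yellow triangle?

turn right 88°, forward 2.7 m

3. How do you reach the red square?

turn left 70°, forward 3.8 m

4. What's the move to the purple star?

blocked — turn left 7°, forward 5.4 m, then turn left 41°, forward 6.1 m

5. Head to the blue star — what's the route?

blocked — turn left 7°, forward 5.4 m, then turn left 51°, forward 4.0 m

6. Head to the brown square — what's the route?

turn right 124°, forward 1.4 m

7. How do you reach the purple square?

blocked — turn left 56°, forward 6.4 m, then turn right 21°, forward 3.5 m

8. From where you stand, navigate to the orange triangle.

turn right 22°, forward 1.9 m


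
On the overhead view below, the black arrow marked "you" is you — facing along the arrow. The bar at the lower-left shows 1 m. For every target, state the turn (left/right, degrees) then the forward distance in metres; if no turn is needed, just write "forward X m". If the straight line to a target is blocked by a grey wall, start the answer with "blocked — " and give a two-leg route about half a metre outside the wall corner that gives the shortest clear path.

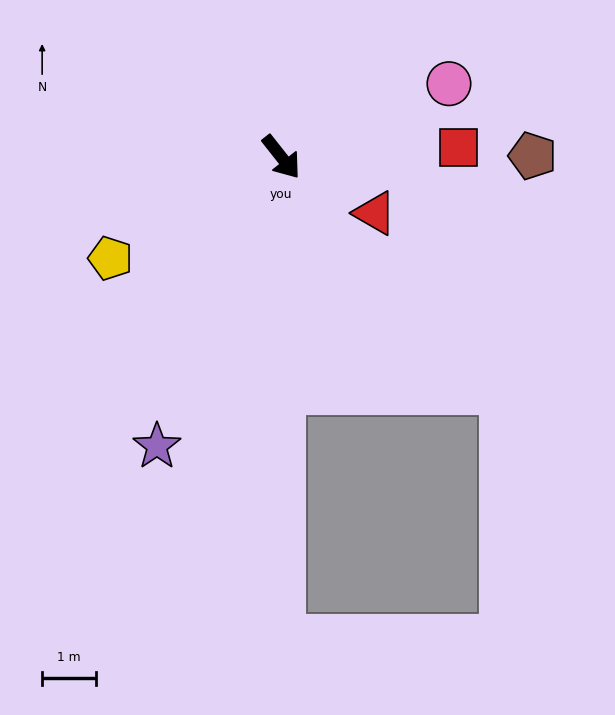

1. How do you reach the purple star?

turn right 62°, forward 5.8 m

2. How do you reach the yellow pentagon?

turn right 98°, forward 3.7 m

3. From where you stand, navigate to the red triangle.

turn left 21°, forward 2.0 m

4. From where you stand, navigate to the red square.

turn left 55°, forward 3.3 m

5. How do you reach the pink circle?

turn left 75°, forward 3.4 m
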